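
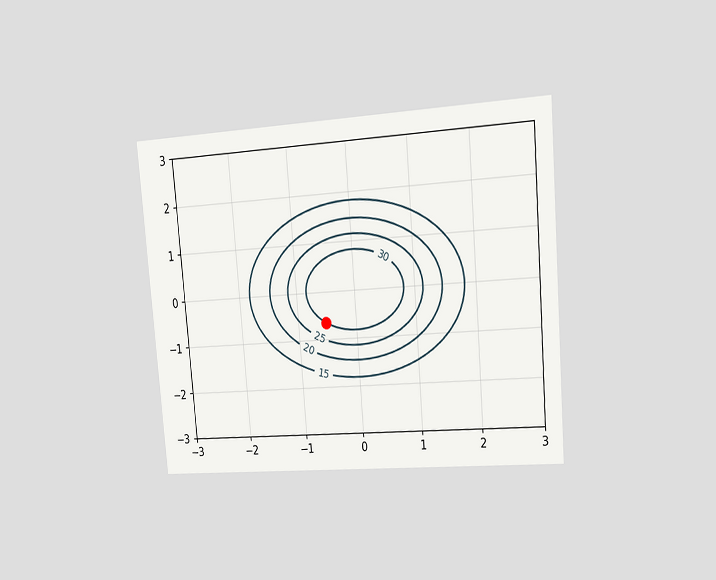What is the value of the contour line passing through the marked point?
30

The chart is tilted about 5° counter-clockwise and viewed slightly from the right. The marked point sits on the contour labelled 30.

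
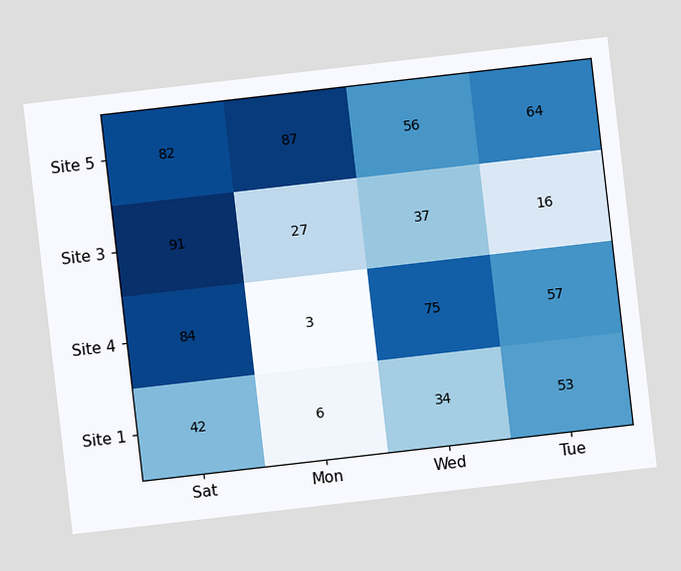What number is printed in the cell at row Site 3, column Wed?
37

The chart is tilted about 7° counter-clockwise. The (Site 3, Wed) cell reads 37.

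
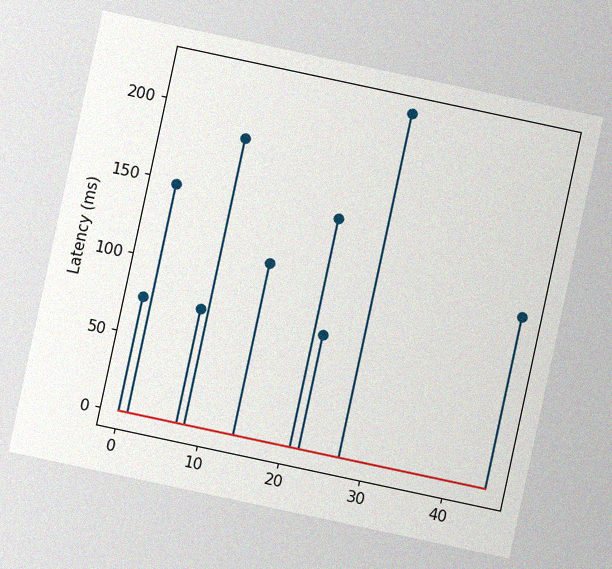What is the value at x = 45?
The chart is tilted about 12° clockwise, with some photo noise. The stem at x=45 reaches 111ms.

111ms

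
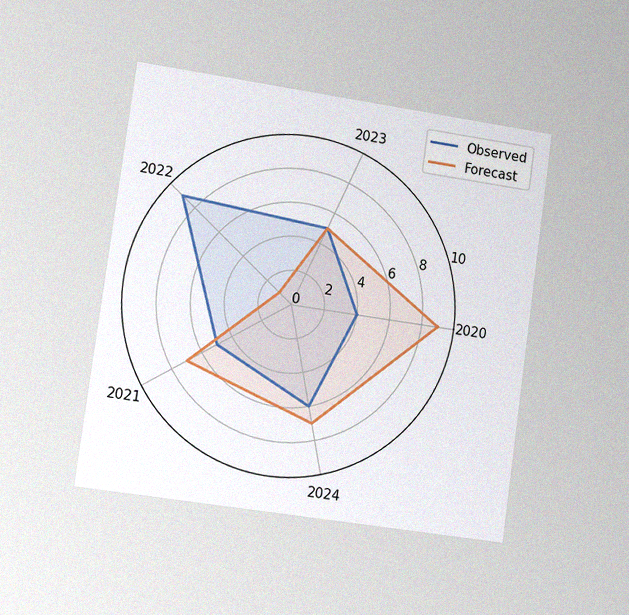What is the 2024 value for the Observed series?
6

The chart is tilted about 8° clockwise and viewed slightly from the left, with some photo noise. On the 2024 axis, Observed reaches 6.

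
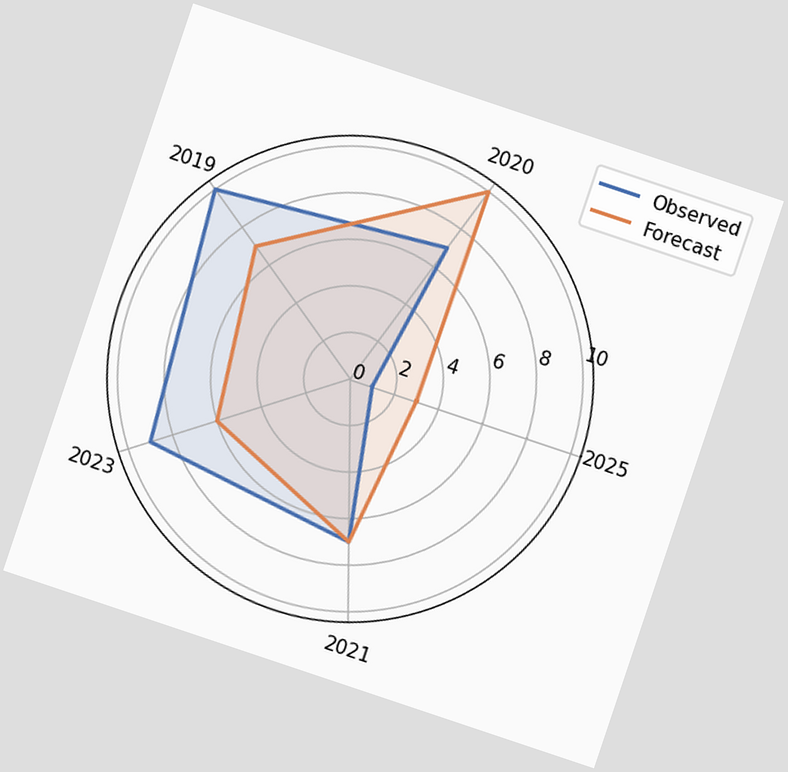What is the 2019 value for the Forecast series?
The chart is tilted about 19° clockwise. On the 2019 axis, Forecast reaches 7.

7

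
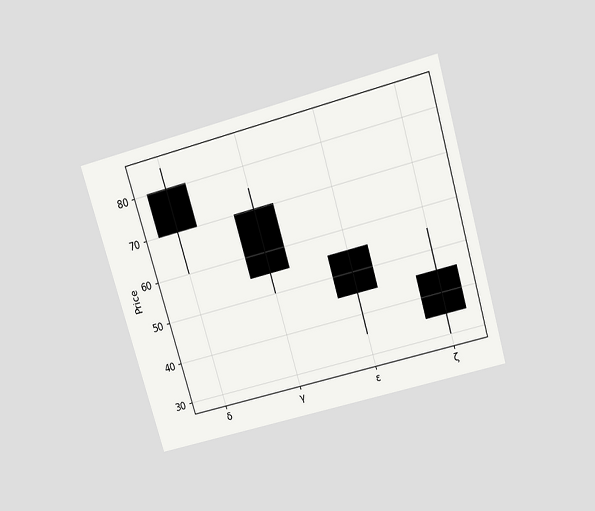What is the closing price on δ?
The chart is tilted about 16° counter-clockwise and viewed slightly from above. The δ candle closes at 70.

70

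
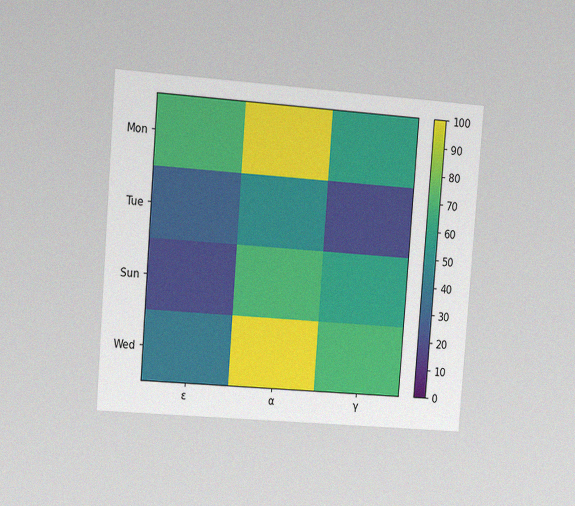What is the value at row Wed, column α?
The chart is tilted about 4° clockwise and viewed at a slight angle, with some photo noise. Matching cell (Wed, α) against the colorbar gives 100.

100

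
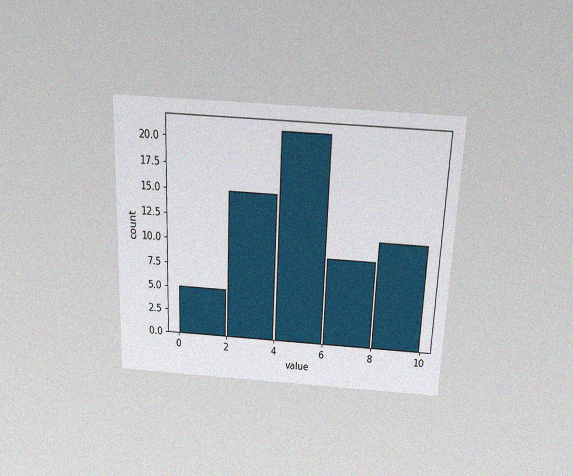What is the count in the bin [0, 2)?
The chart is tilted about 2° clockwise and viewed slightly from above, with some photo noise. The [0, 2) bin has height 5.

5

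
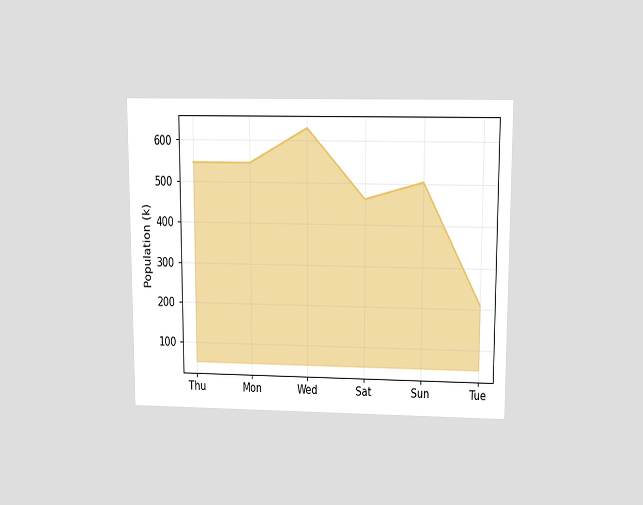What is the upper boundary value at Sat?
462k

The chart is viewed slightly from above. At Sat the upper boundary is at 462k.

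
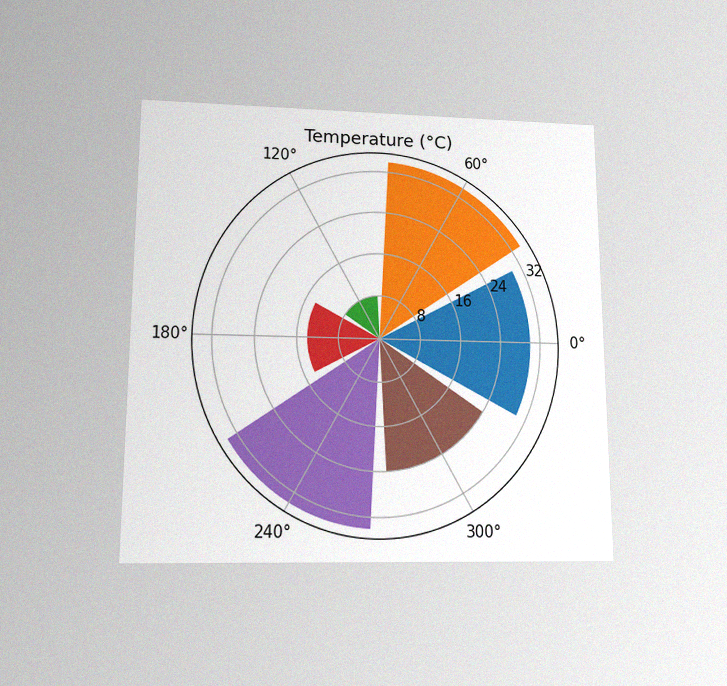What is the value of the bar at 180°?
The chart is viewed slightly from below, with some photo noise. The bar at 180° reaches 14°C on the radial axis.

14°C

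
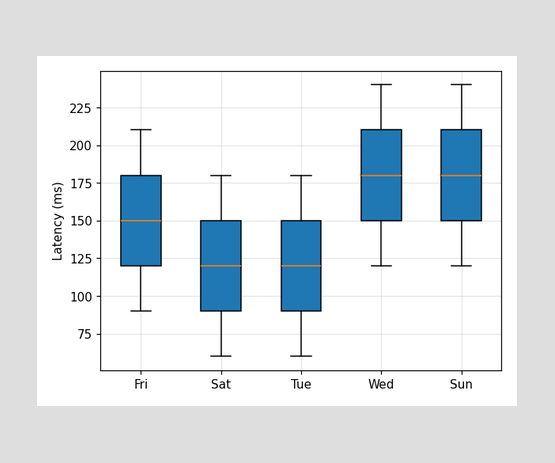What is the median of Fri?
The median line in the Fri box sits at 150ms.

150ms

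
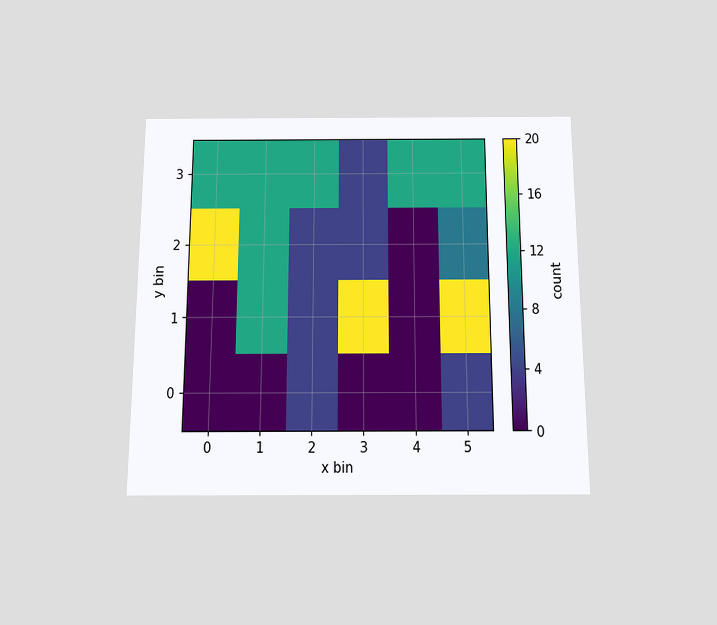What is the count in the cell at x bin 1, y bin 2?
12

The chart is viewed slightly from below. Matching the cell (1, 2) against the colorbar gives 12.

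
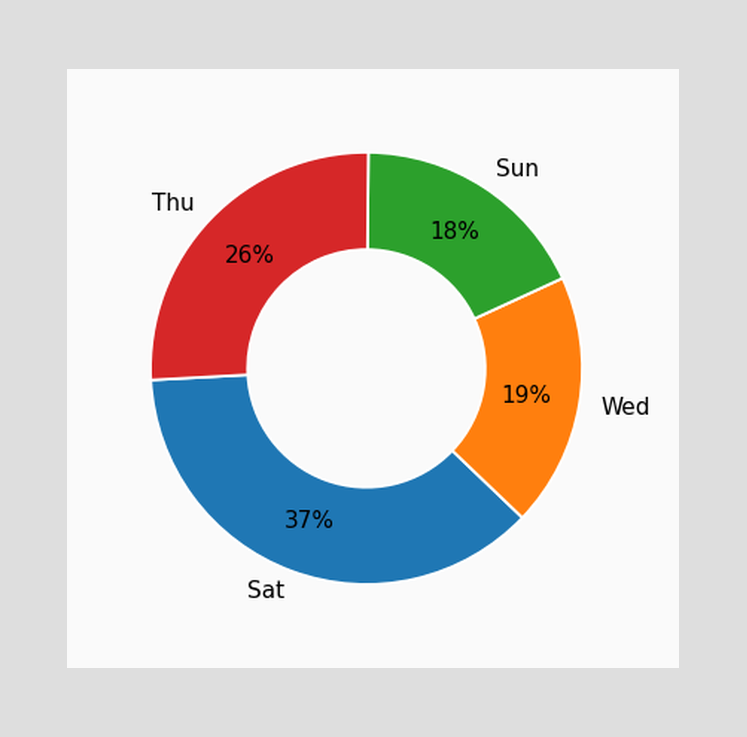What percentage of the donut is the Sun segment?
The Sun segment takes up 18% of the ring.

18%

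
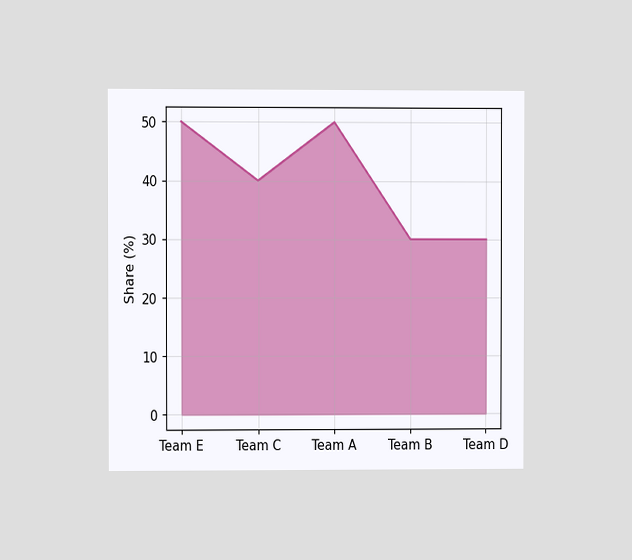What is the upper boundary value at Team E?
The chart is viewed at a slight angle. At Team E the upper boundary is at 50%.

50%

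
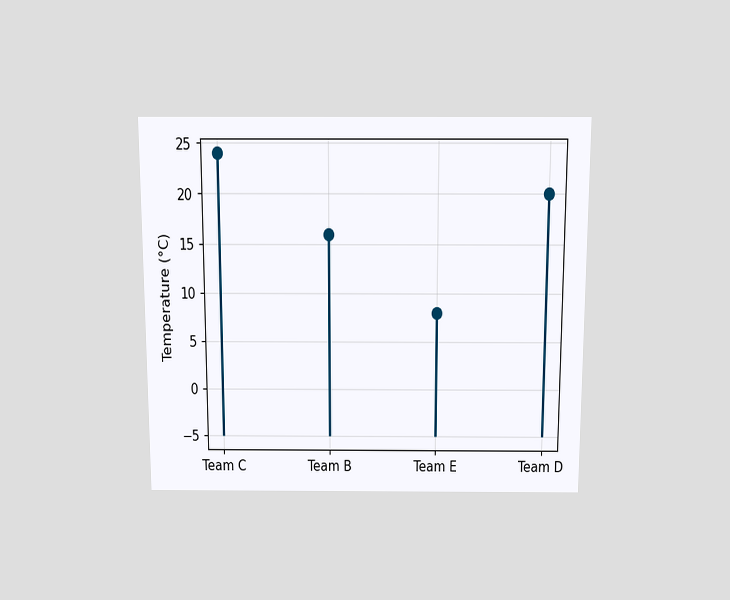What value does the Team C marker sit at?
24°C

The chart is viewed slightly from above. The Team C marker sits at 24°C.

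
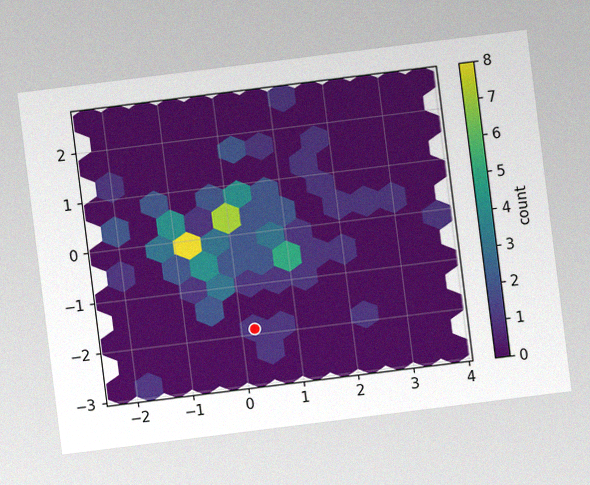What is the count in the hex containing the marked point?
The chart is tilted about 7° counter-clockwise, with some photo noise. The marked hex reads 1 on the colorbar.

1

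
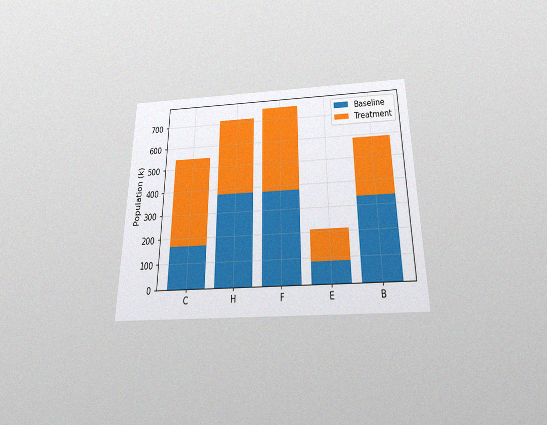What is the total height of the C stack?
The chart is viewed slightly from below, with some photo noise. The C stack's top reaches 546k on the y-axis.

546k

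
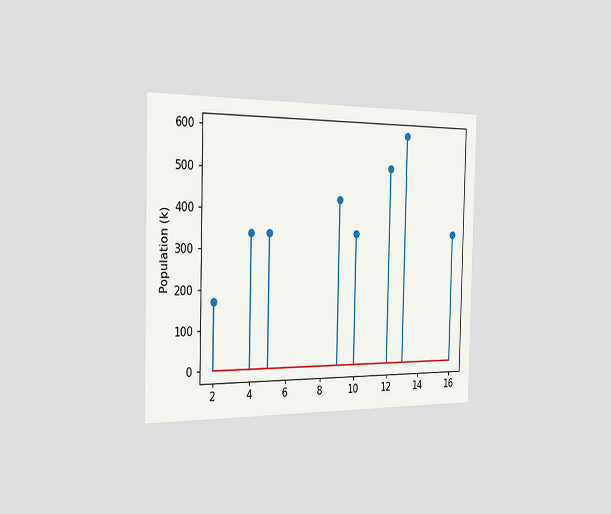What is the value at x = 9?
425k

The chart is viewed slightly from the left. The stem at x=9 reaches 425k.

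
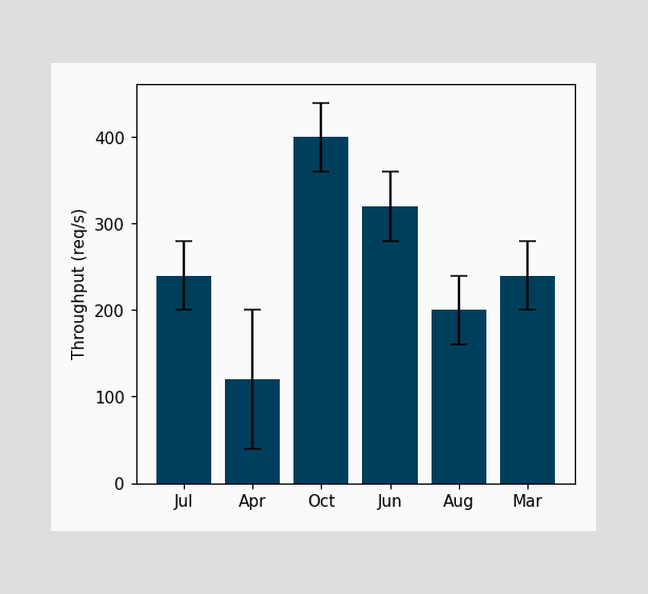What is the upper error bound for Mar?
The Mar bar's upper whisker reaches 280req/s.

280req/s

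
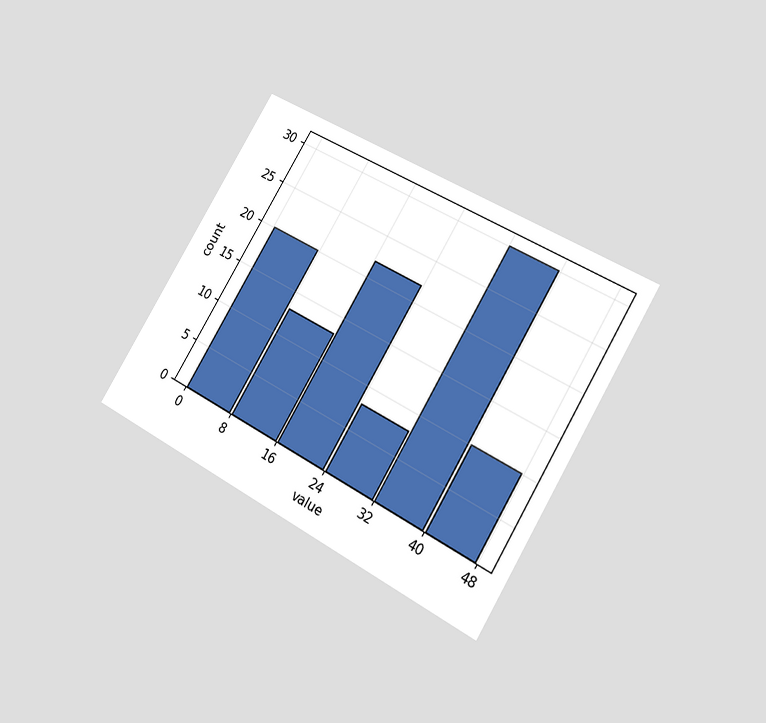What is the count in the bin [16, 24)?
The chart is tilted about 31° clockwise and viewed at a slight angle. The [16, 24) bin has height 22.

22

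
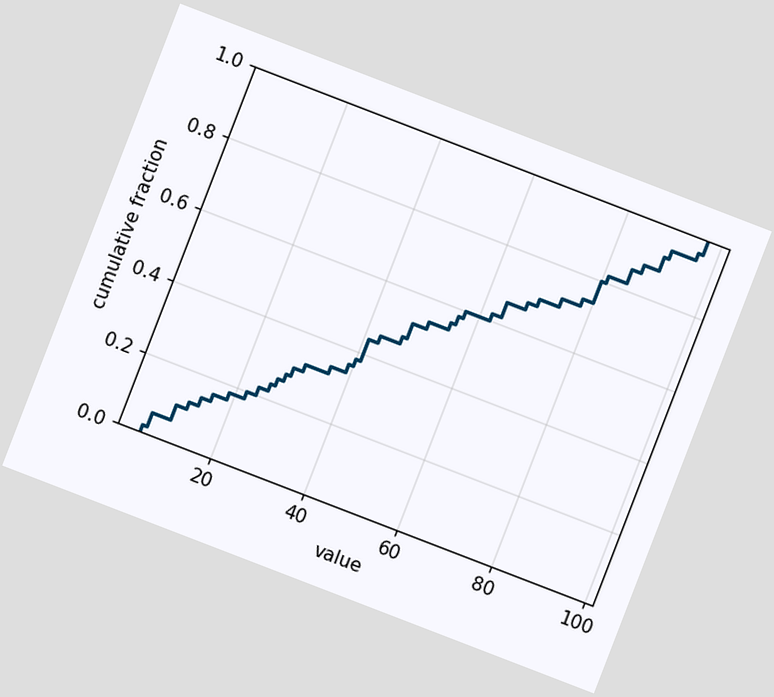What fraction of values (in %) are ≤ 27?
The chart is tilted about 21° clockwise. At x=27 the ECDF step is at 26%.

26%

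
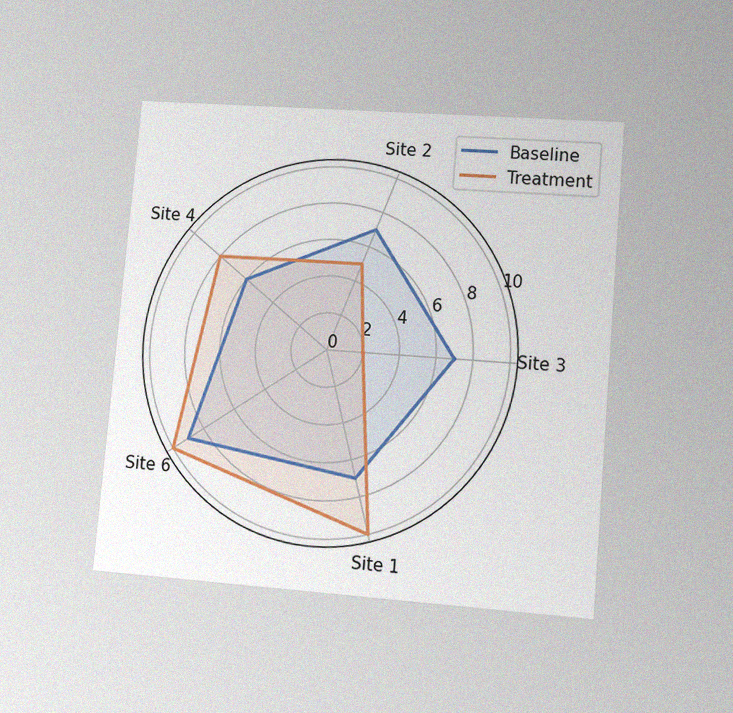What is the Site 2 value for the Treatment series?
5

The chart is tilted about 5° clockwise and viewed at a slight angle, with some photo noise. On the Site 2 axis, Treatment reaches 5.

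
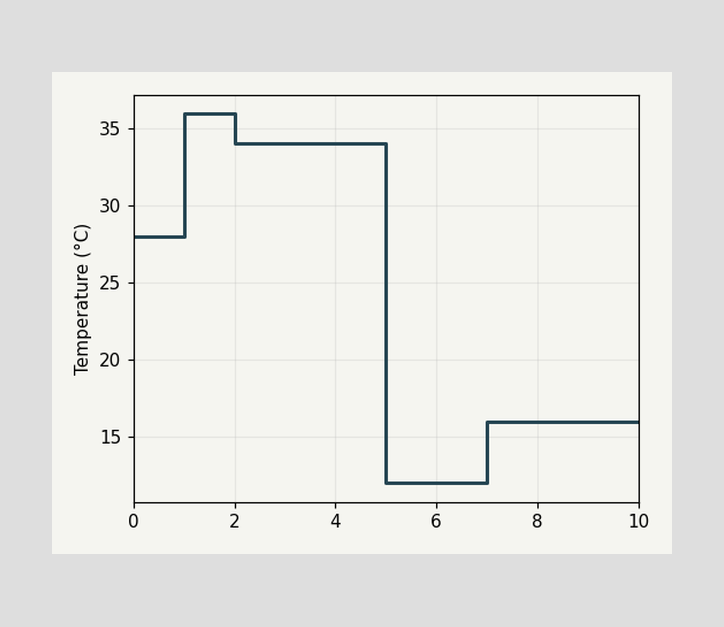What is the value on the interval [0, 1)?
On [0, 1) the step sits at 28°C.

28°C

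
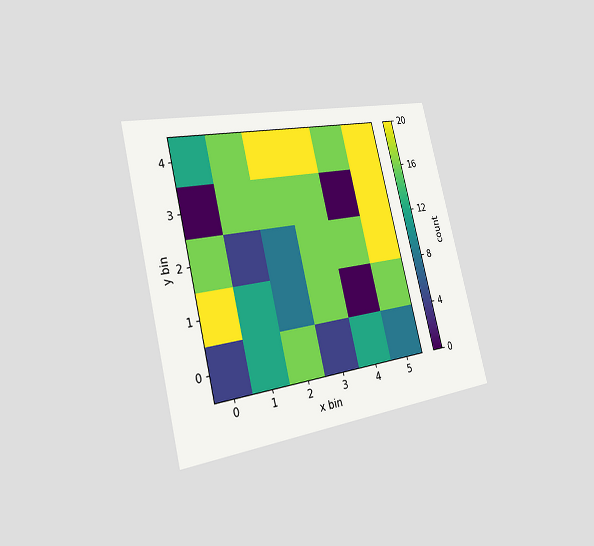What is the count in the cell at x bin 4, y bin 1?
The chart is tilted about 14° counter-clockwise and viewed slightly from the left. Matching the cell (4, 1) against the colorbar gives 0.

0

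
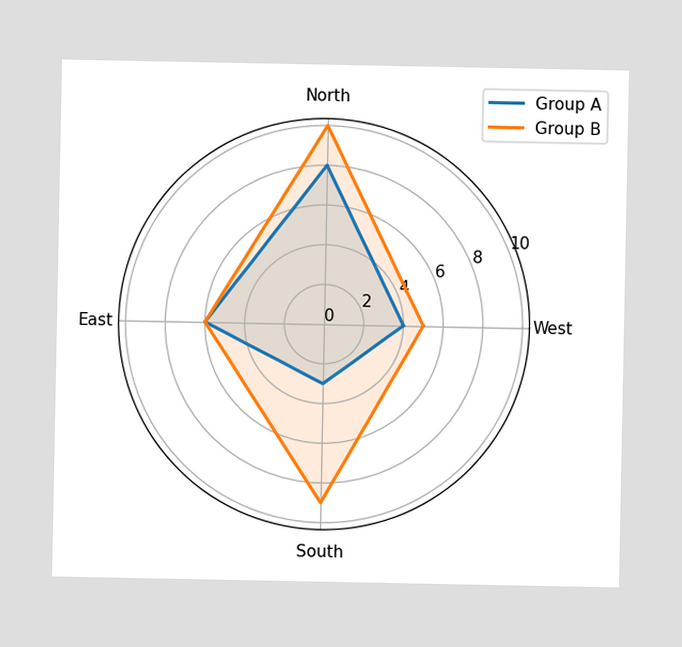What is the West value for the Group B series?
5

On the West axis, Group B reaches 5.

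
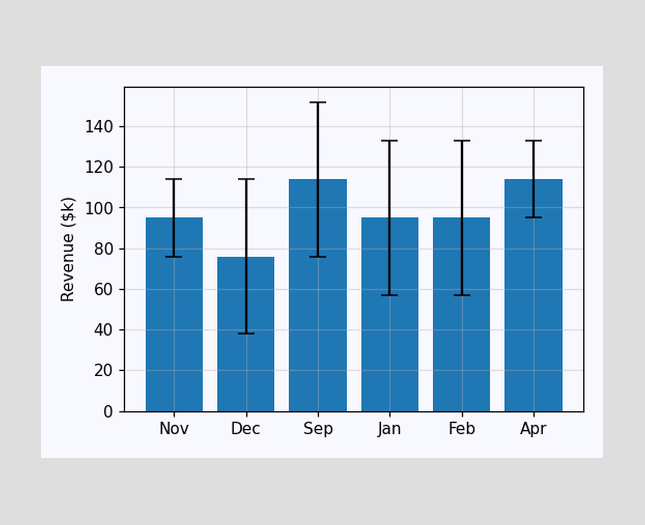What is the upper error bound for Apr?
$133k

The Apr bar's upper whisker reaches $133k.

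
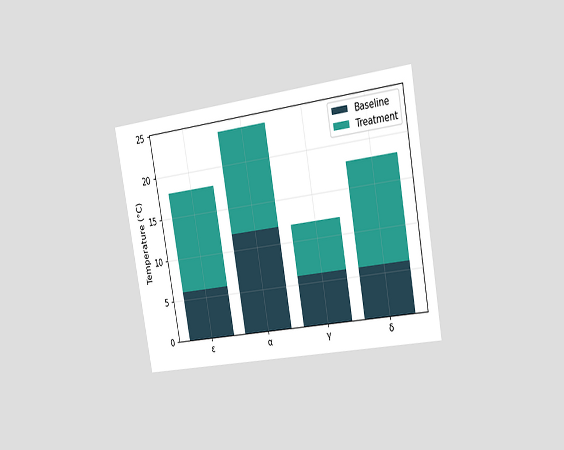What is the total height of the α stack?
24°C

The chart is tilted about 10° counter-clockwise and viewed slightly from the right. The α stack's top reaches 24°C on the y-axis.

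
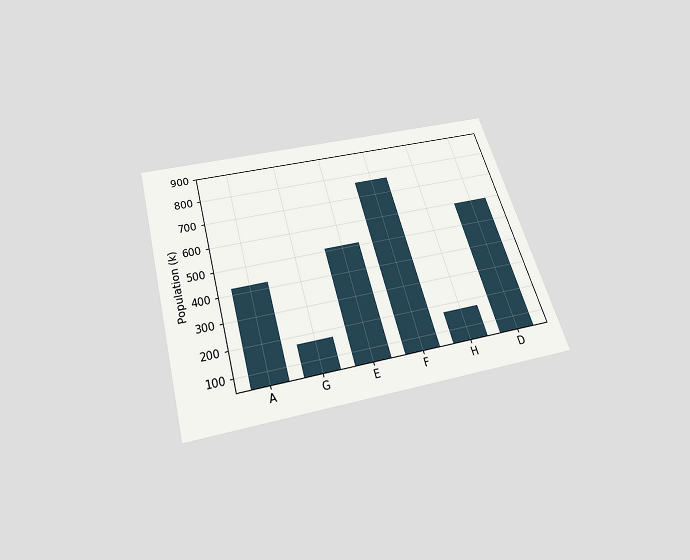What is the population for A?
The chart is tilted about 16° counter-clockwise and viewed slightly from below. Reading along the chart's y-axis, the A bar reaches 425k.

425k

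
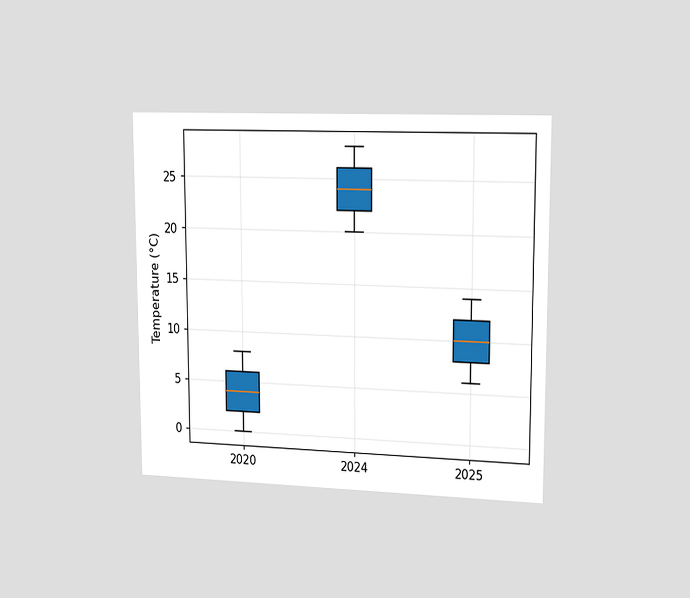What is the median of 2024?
24°C

The chart is viewed slightly from the right. The median line in the 2024 box sits at 24°C.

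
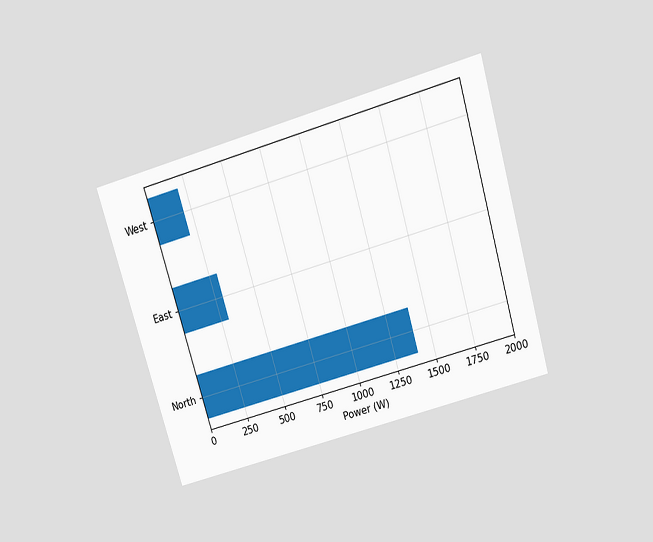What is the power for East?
300W

The chart is tilted about 16° counter-clockwise and viewed slightly from above. Reading along the chart's x-axis, the East bar reaches 300W.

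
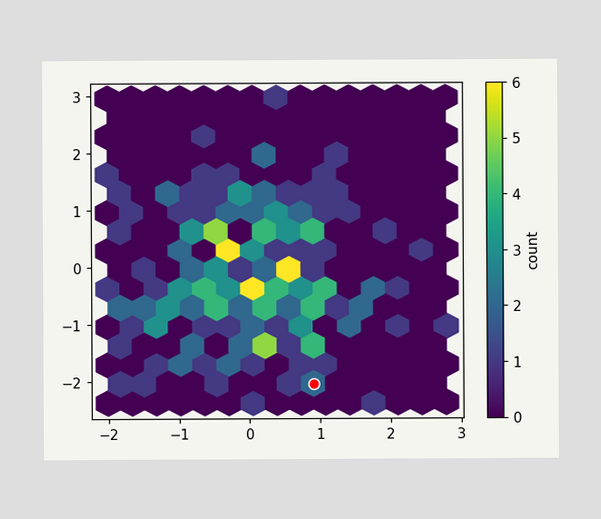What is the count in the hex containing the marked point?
The marked hex reads 2 on the colorbar.

2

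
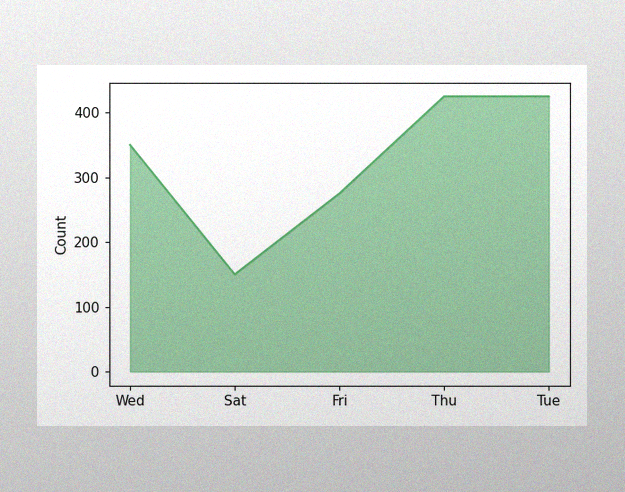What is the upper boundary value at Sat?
The image has some photo noise and uneven lighting. At Sat the upper boundary is at 150.

150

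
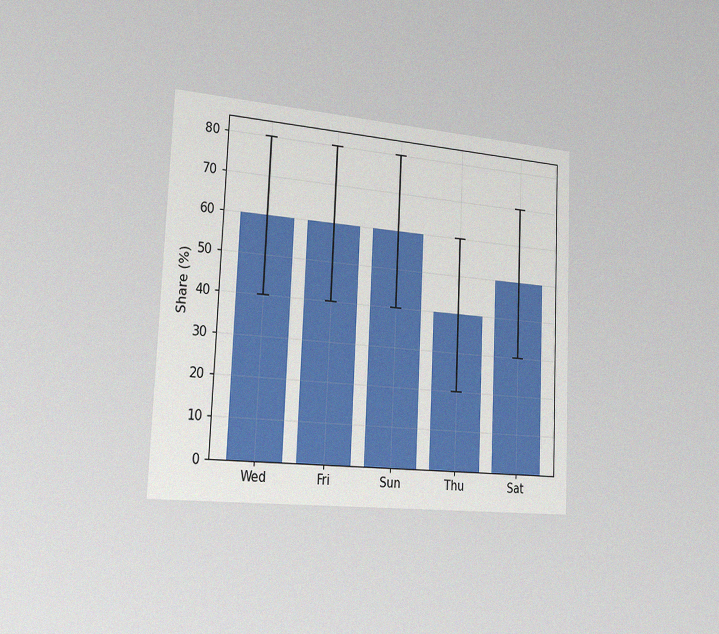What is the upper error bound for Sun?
The chart is tilted about 3° clockwise and viewed slightly from the left, with some photo noise. The Sun bar's upper whisker reaches 80%.

80%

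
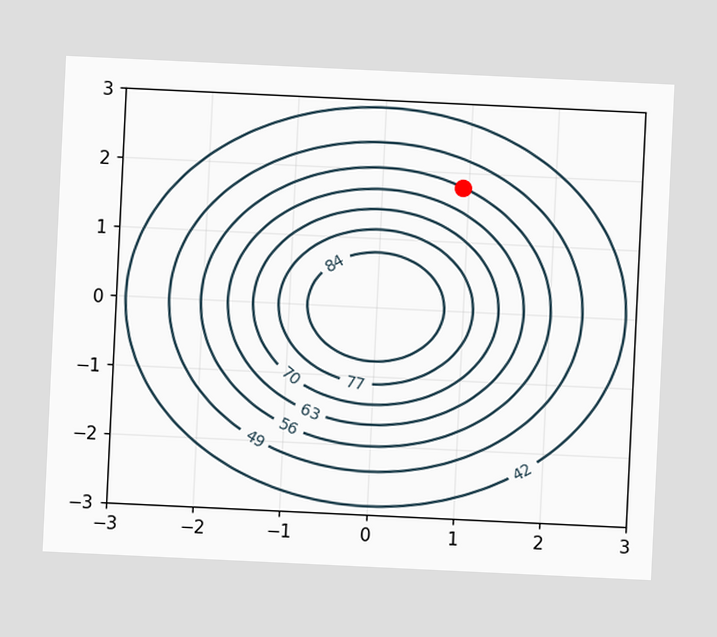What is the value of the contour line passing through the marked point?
The chart is tilted about 3° clockwise. The marked point sits on the contour labelled 56.

56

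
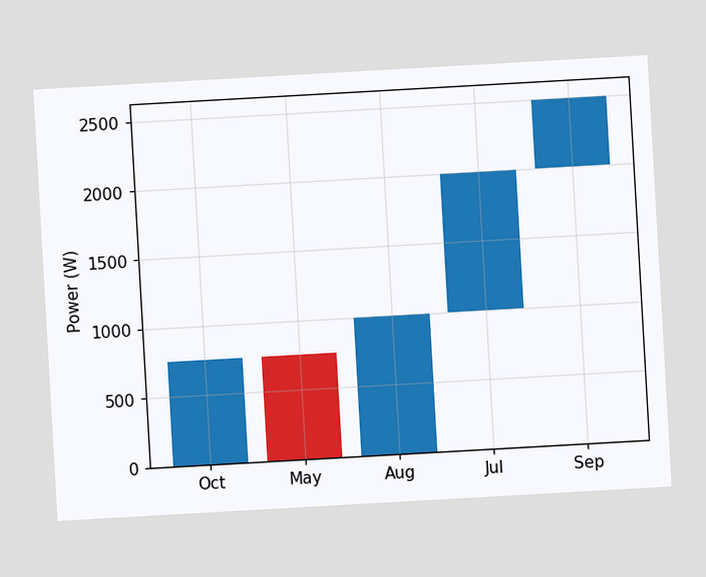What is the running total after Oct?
750W

The chart is tilted about 3° counter-clockwise. After Oct the running total reaches 750W.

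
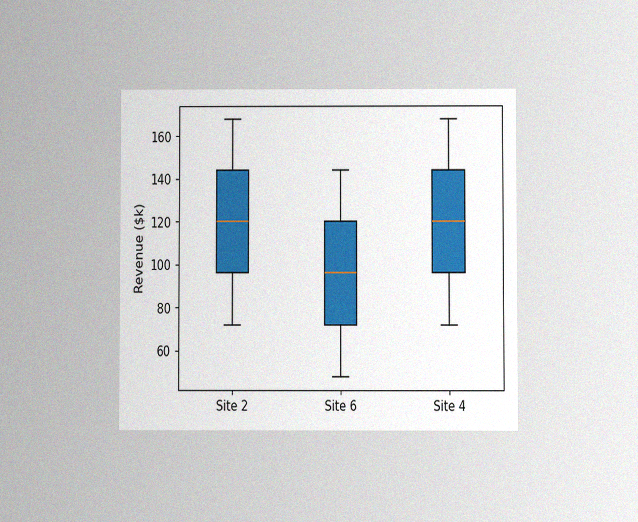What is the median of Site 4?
$120k

The chart is viewed at a slight angle, with some photo noise. The median line in the Site 4 box sits at $120k.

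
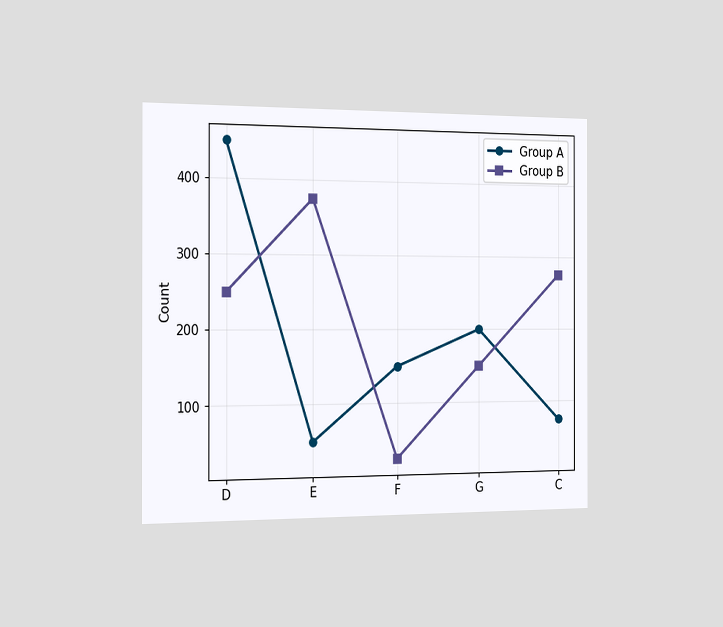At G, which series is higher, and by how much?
The chart is viewed slightly from the left. At G, Group A sits above the other line by 50.

Group A, by 50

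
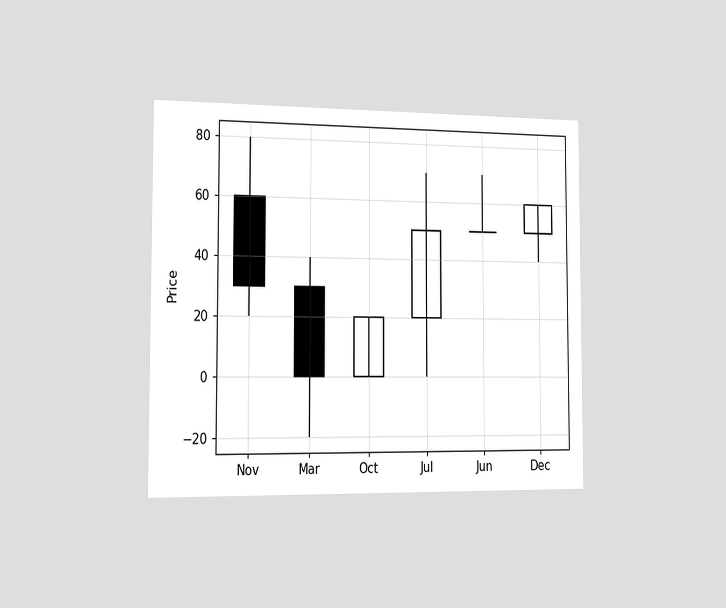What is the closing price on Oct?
The chart is viewed slightly from the left. The Oct candle closes at 20.

20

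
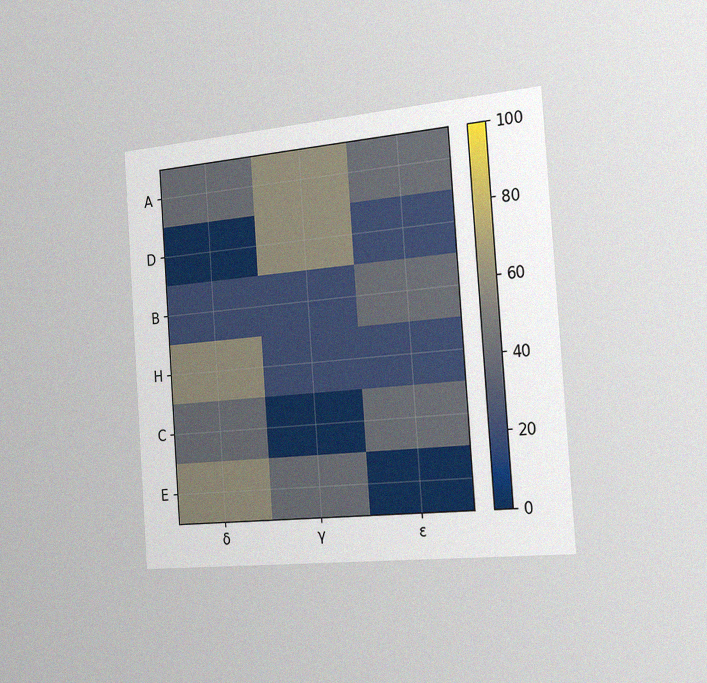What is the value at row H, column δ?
60

The chart is tilted about 4° counter-clockwise and viewed slightly from the right, with some photo noise. Matching cell (H, δ) against the colorbar gives 60.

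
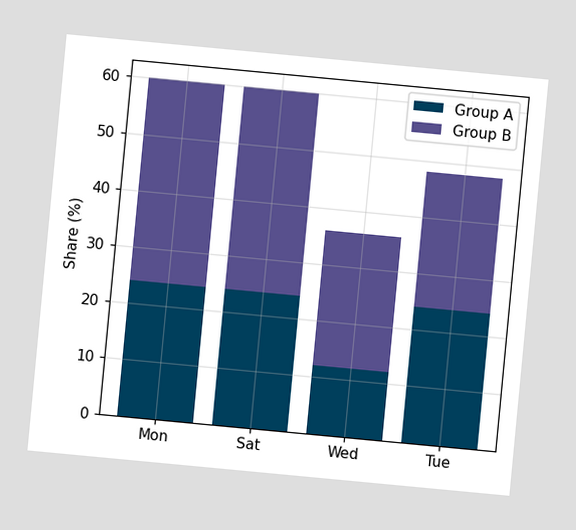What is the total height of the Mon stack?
The chart is tilted about 5° clockwise. The Mon stack's top reaches 60% on the y-axis.

60%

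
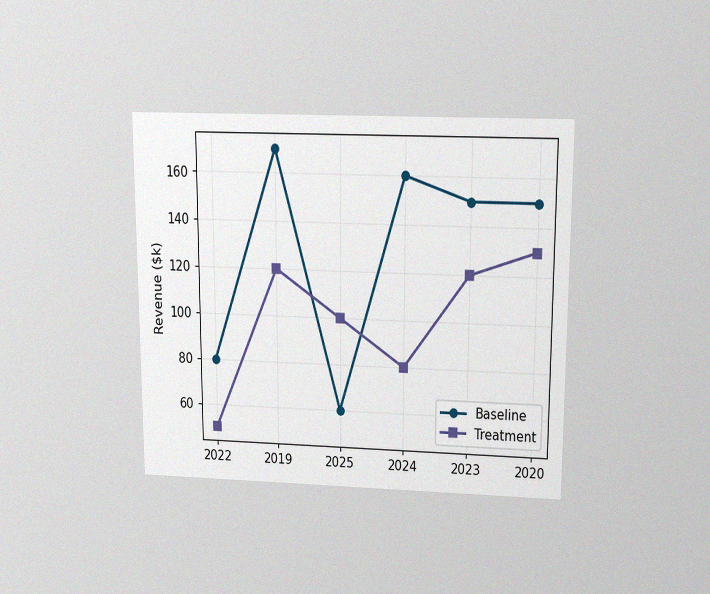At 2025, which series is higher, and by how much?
Treatment, by $40k

The chart is viewed slightly from above, with some photo noise. At 2025, Treatment sits above the other line by $40k.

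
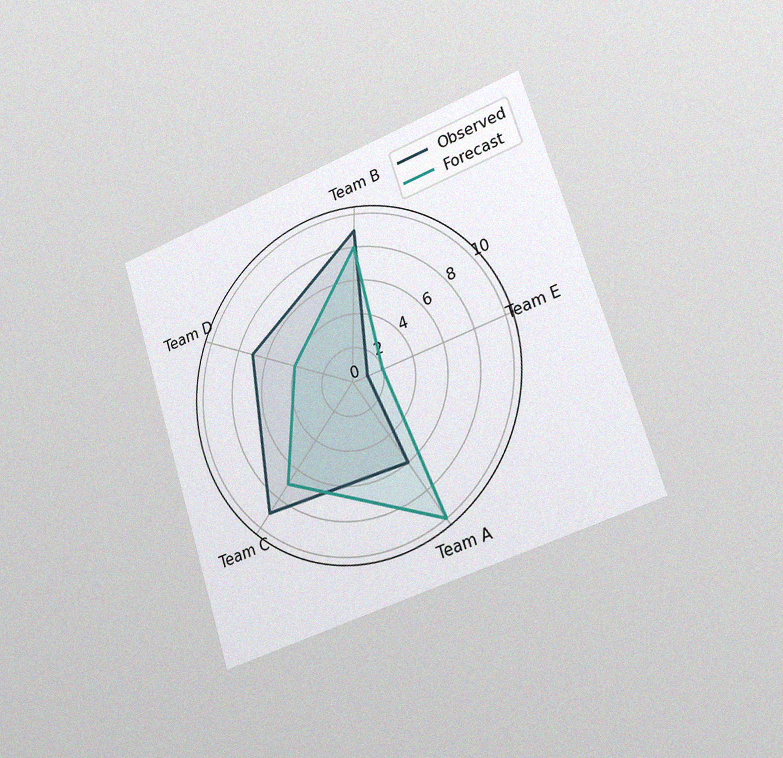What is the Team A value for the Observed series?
The chart is tilted about 18° counter-clockwise and viewed slightly from the right, with some photo noise. On the Team A axis, Observed reaches 6.

6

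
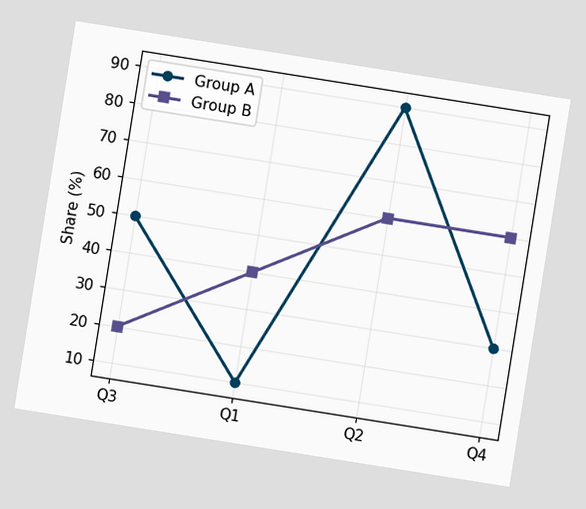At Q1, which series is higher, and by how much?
Group B, by 30%

The chart is tilted about 9° clockwise. At Q1, Group B sits above the other line by 30%.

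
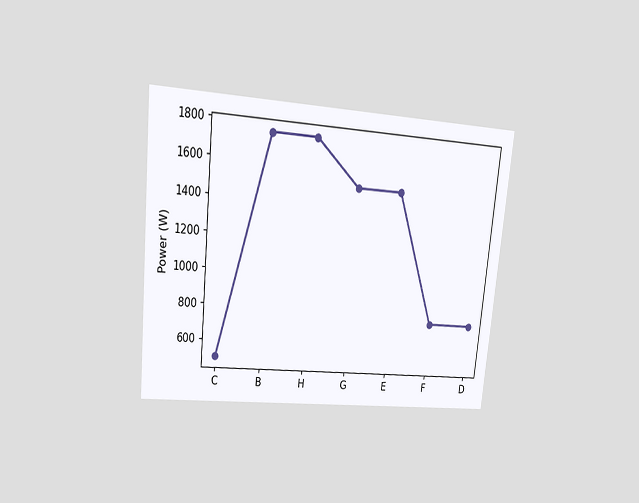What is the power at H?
The chart is tilted about 6° clockwise and viewed at a slight angle. At H, the line is at 1750W.

1750W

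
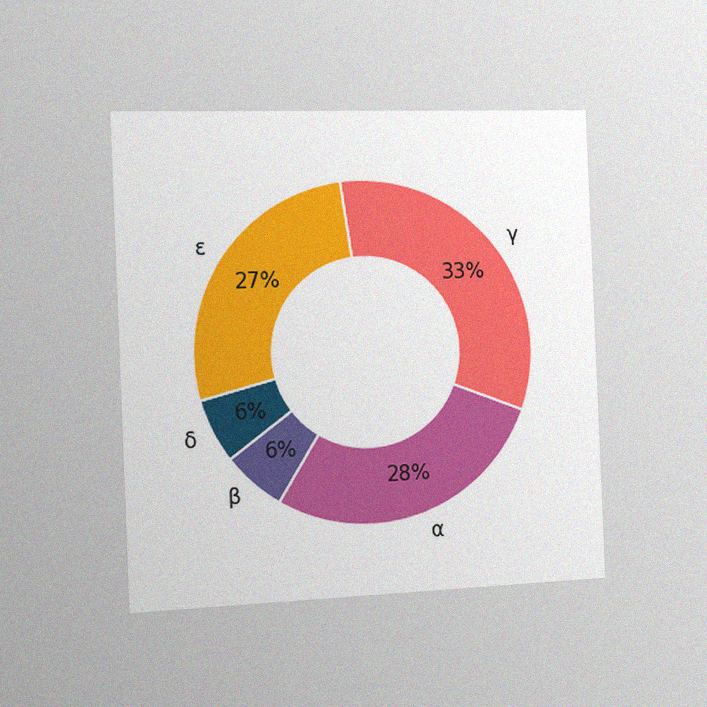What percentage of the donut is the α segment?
The chart is tilted about 2° counter-clockwise and viewed slightly from the left, with some photo noise. The α segment takes up 28% of the ring.

28%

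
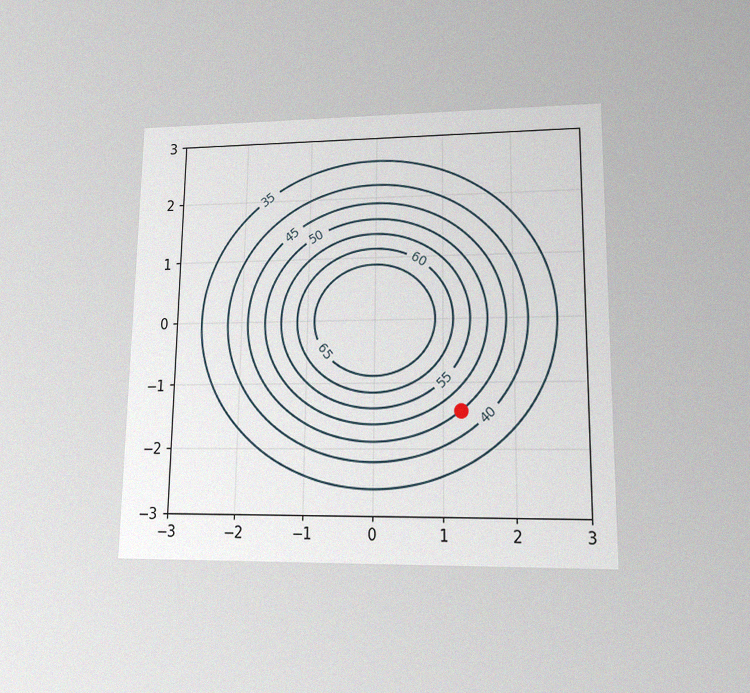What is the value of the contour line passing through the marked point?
45

The chart is viewed at a slight angle, with some photo noise. The marked point sits on the contour labelled 45.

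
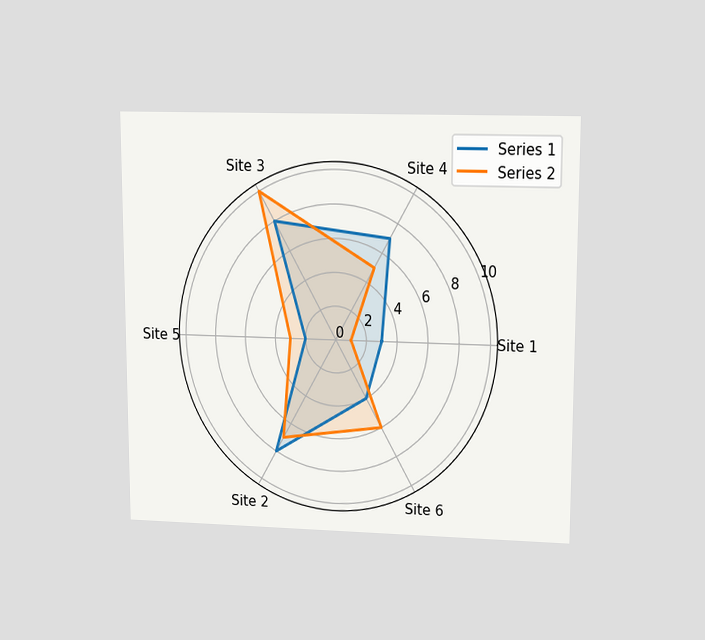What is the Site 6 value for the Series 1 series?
4

The chart is viewed at a slight angle. On the Site 6 axis, Series 1 reaches 4.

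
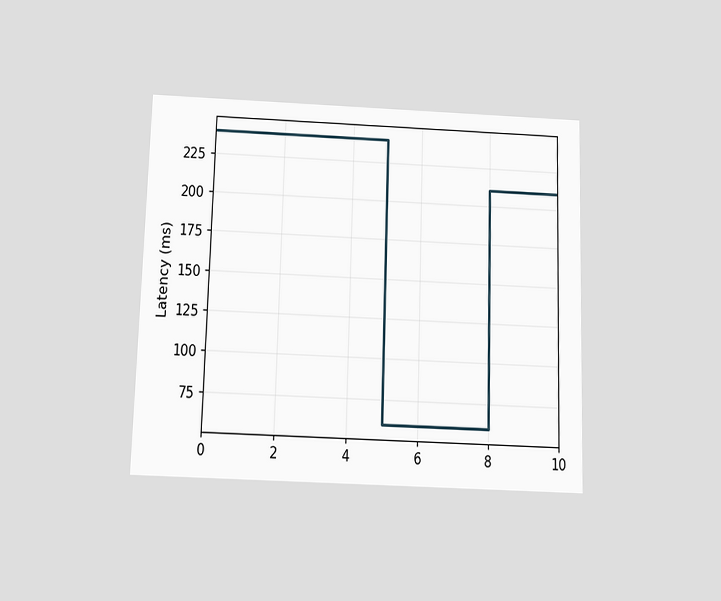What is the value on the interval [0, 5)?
The chart is viewed slightly from below. On [0, 5) the step sits at 240ms.

240ms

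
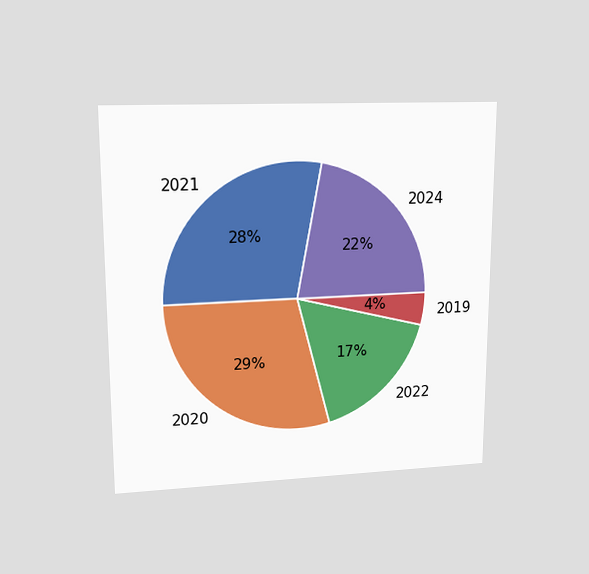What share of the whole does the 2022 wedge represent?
17%

The chart is viewed at a slight angle. The 2022 slice takes up 17% of the pie.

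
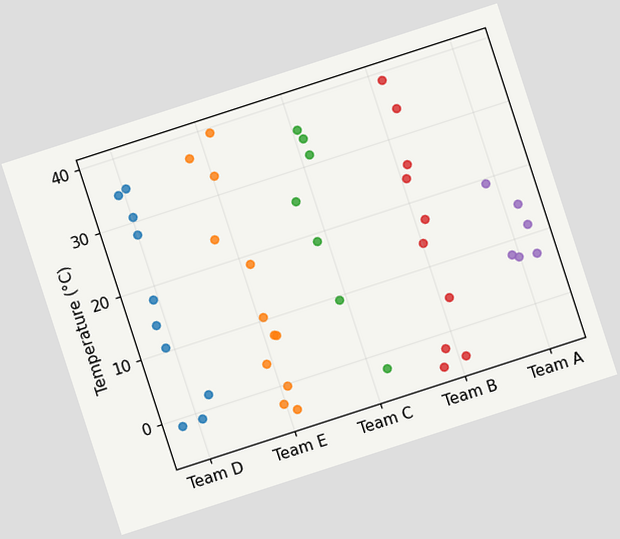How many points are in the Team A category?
The chart is tilted about 18° counter-clockwise. Counting the markers in the Team A column gives 6.

6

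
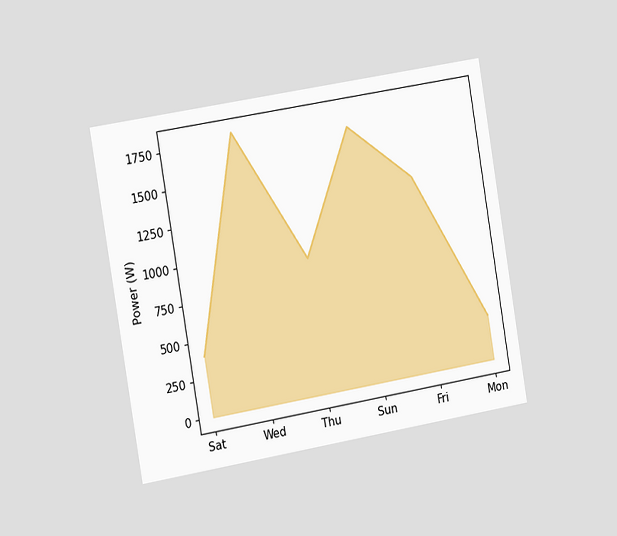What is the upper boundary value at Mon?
The chart is tilted about 10° counter-clockwise and viewed slightly from the left. At Mon the upper boundary is at 300W.

300W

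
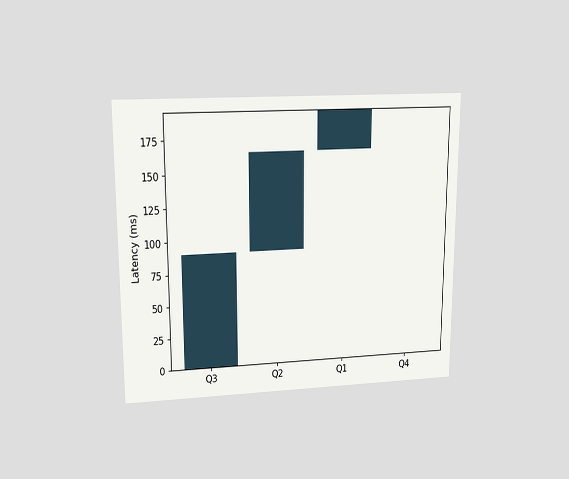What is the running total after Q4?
195ms

The chart is viewed slightly from above. After Q4 the running total reaches 195ms.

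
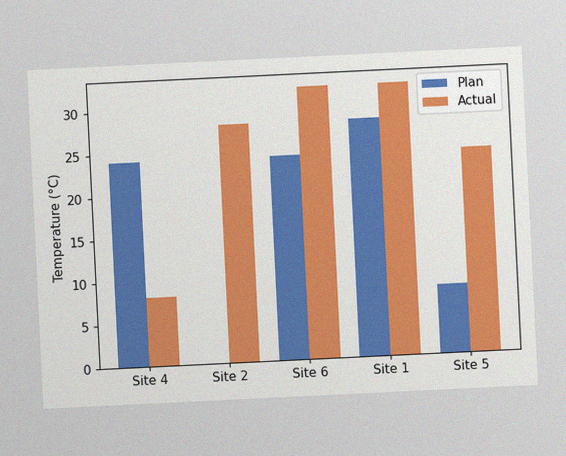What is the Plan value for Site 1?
28°C

The chart is tilted about 3° counter-clockwise, with some photo noise. The Plan bar at Site 1 reaches 28°C on the y-axis.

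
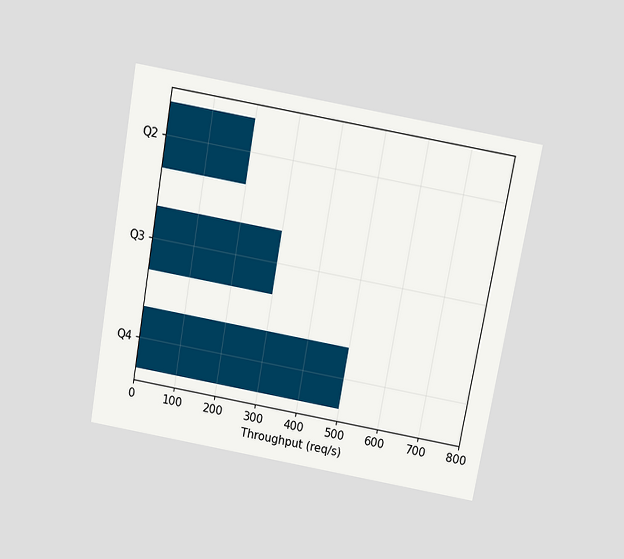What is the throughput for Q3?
The chart is tilted about 10° clockwise and viewed slightly from above. Reading along the chart's x-axis, the Q3 bar reaches 300req/s.

300req/s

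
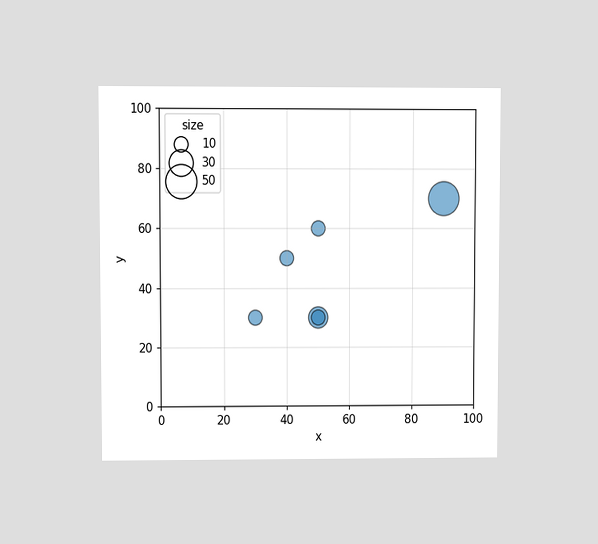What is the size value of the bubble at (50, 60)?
10

The chart is viewed at a slight angle. Matching the bubble at (50, 60) against the size legend gives 10.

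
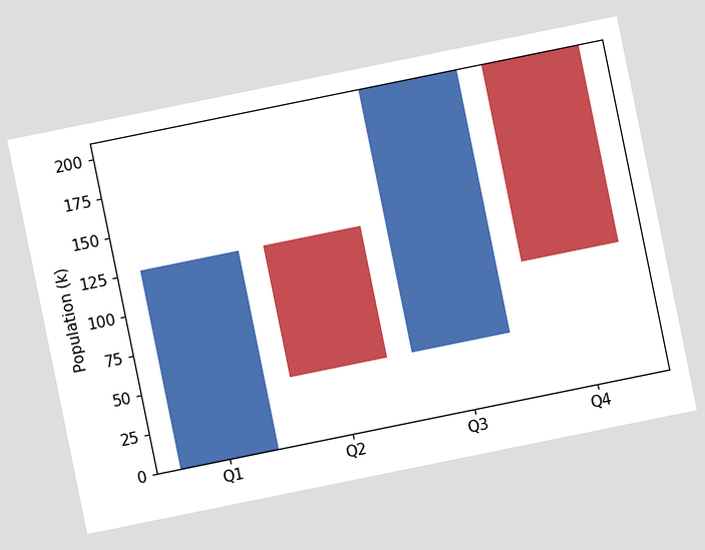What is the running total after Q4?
The chart is tilted about 11° counter-clockwise. After Q4 the running total reaches 84k.

84k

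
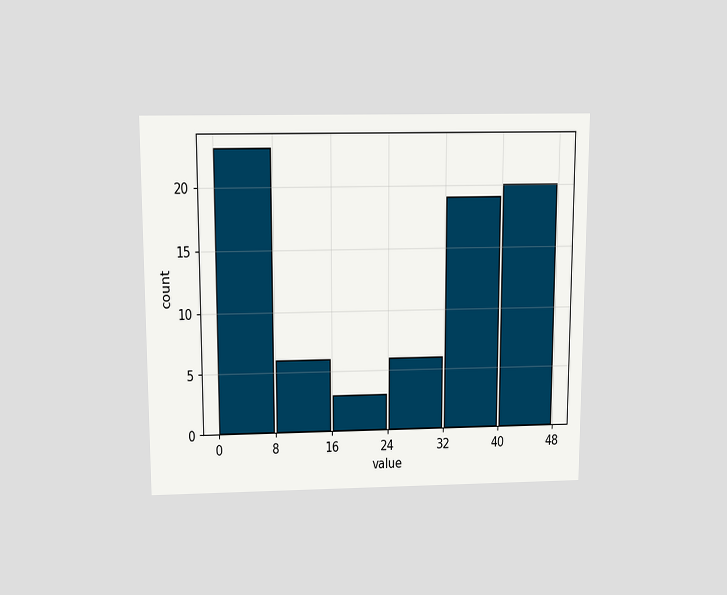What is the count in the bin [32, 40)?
19

The chart is viewed slightly from above. The [32, 40) bin has height 19.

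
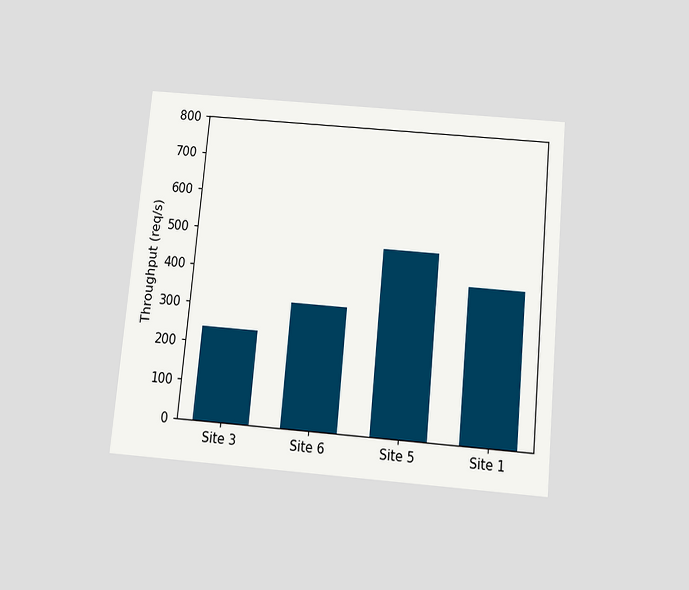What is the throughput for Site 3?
The chart is tilted about 5° clockwise and viewed slightly from below. Reading along the chart's y-axis, the Site 3 bar reaches 240req/s.

240req/s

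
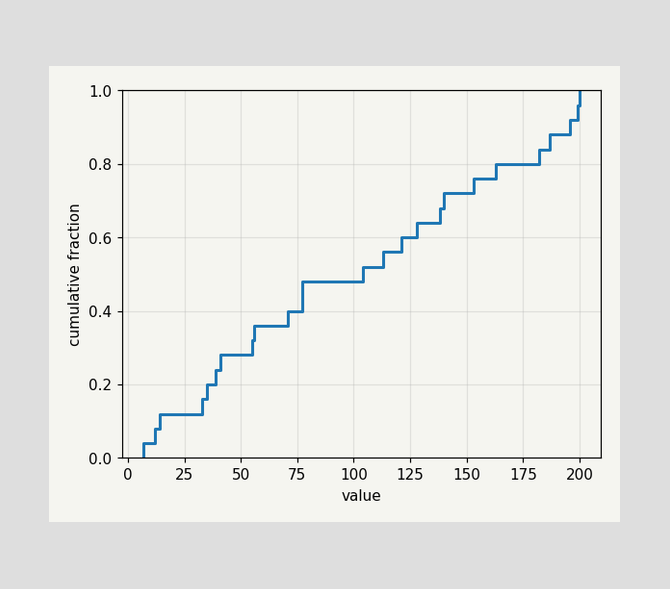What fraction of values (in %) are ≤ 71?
At x=71 the ECDF step is at 40%.

40%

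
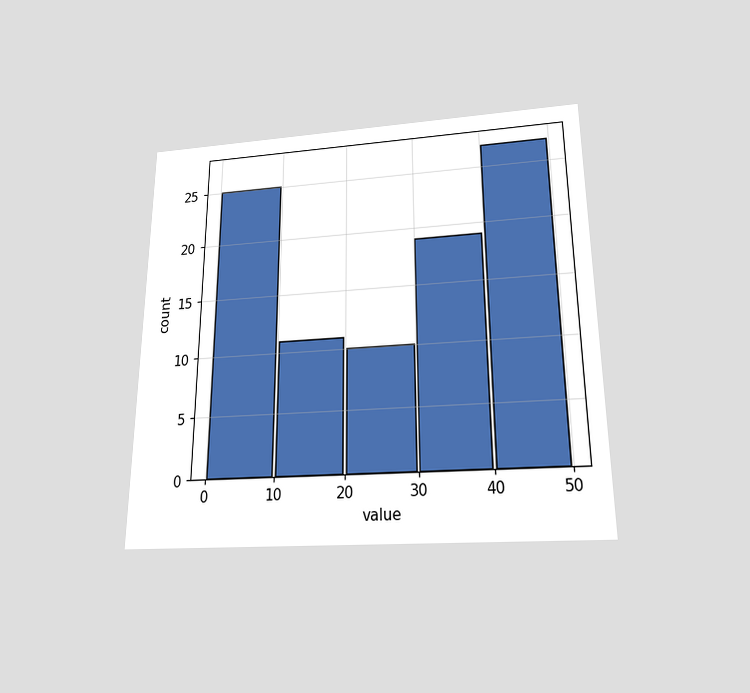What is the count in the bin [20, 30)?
10

The chart is viewed slightly from below. The [20, 30) bin has height 10.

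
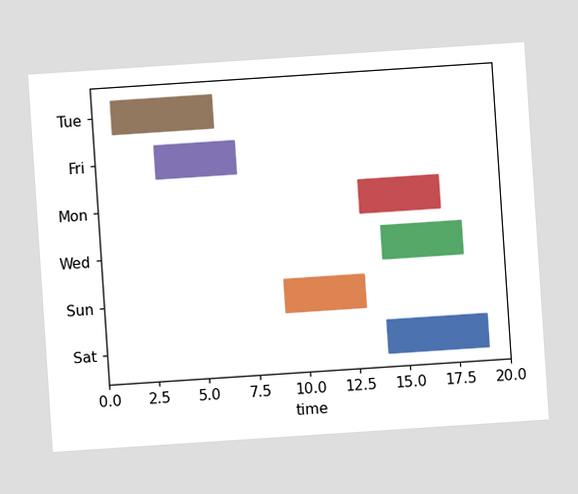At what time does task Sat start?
14

The chart is tilted about 4° counter-clockwise. The Sat bar begins at t=14.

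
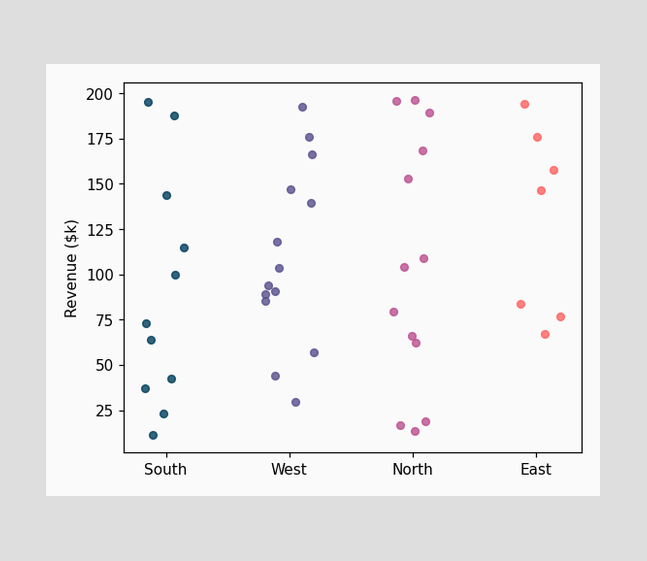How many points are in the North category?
Counting the markers in the North column gives 13.

13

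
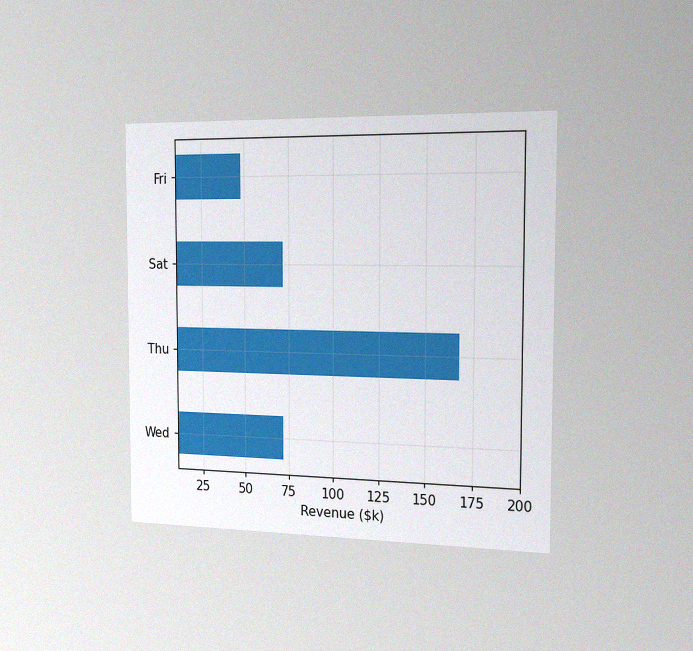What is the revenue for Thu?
$168k

The chart is viewed slightly from the right, with some photo noise. Reading along the chart's x-axis, the Thu bar reaches $168k.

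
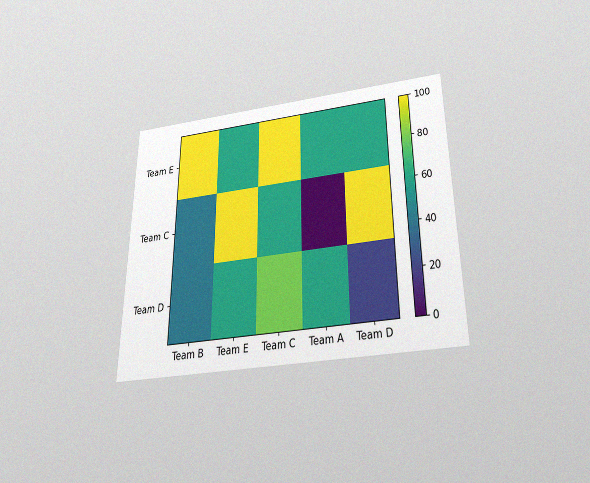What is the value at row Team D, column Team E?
The chart is viewed slightly from below, with some photo noise. Matching cell (Team D, Team E) against the colorbar gives 60.

60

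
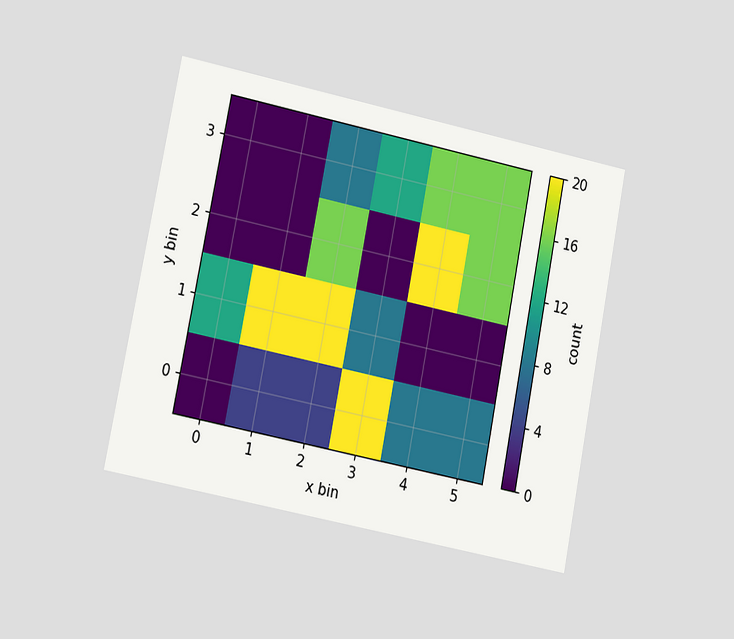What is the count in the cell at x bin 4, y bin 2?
20

The chart is tilted about 11° clockwise and viewed slightly from the left. Matching the cell (4, 2) against the colorbar gives 20.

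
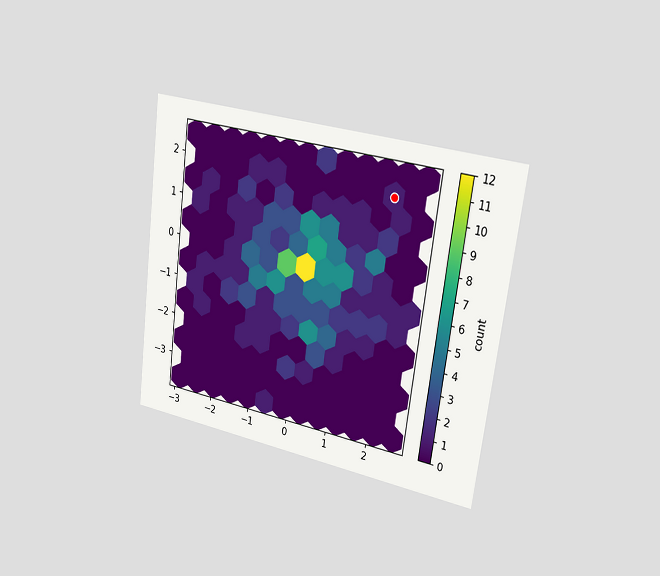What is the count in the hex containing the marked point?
1

The chart is tilted about 7° clockwise and viewed slightly from the right. The marked hex reads 1 on the colorbar.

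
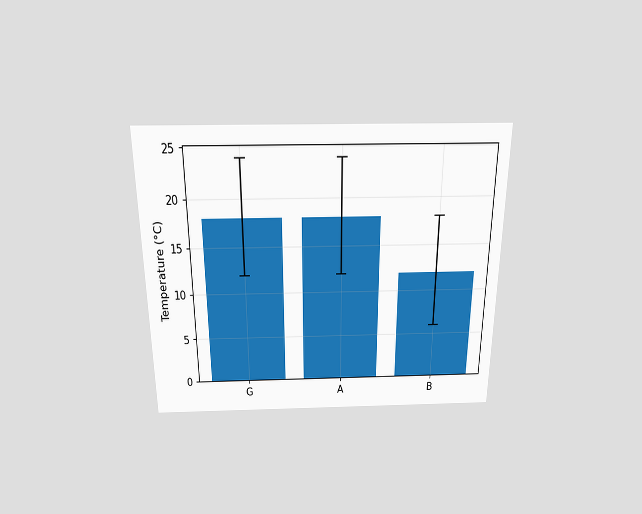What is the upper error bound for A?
The chart is viewed slightly from above. The A bar's upper whisker reaches 24°C.

24°C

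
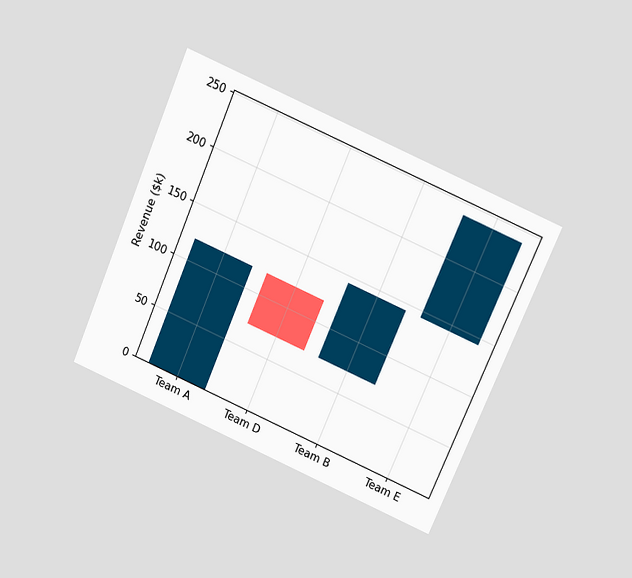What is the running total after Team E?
The chart is tilted about 23° clockwise and viewed slightly from above. After Team E the running total reaches $240k.

$240k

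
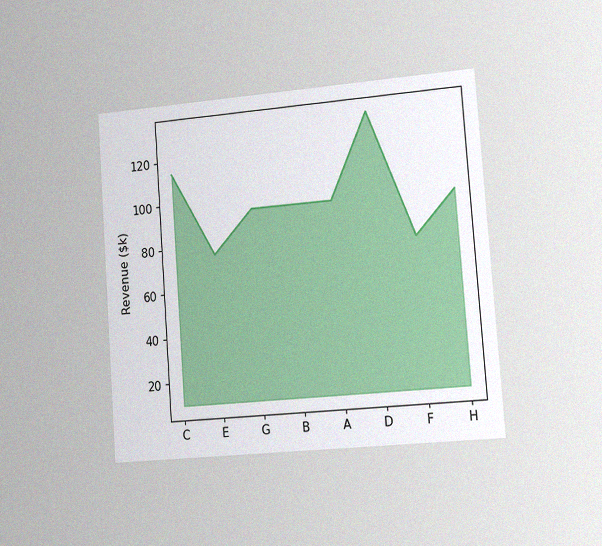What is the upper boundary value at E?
$76k

The chart is tilted about 4° counter-clockwise and viewed slightly from the right, with some photo noise. At E the upper boundary is at $76k.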